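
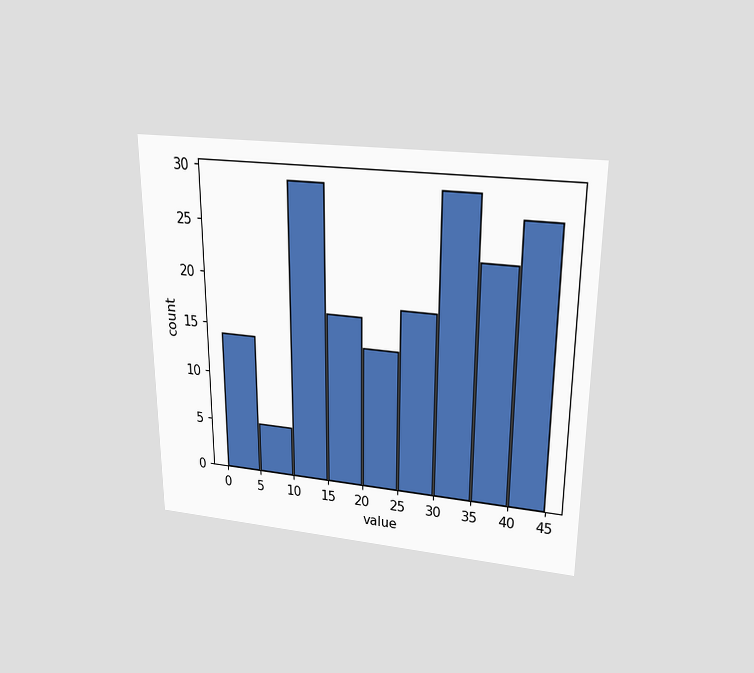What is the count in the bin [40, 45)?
The chart is viewed slightly from above. The [40, 45) bin has height 27.

27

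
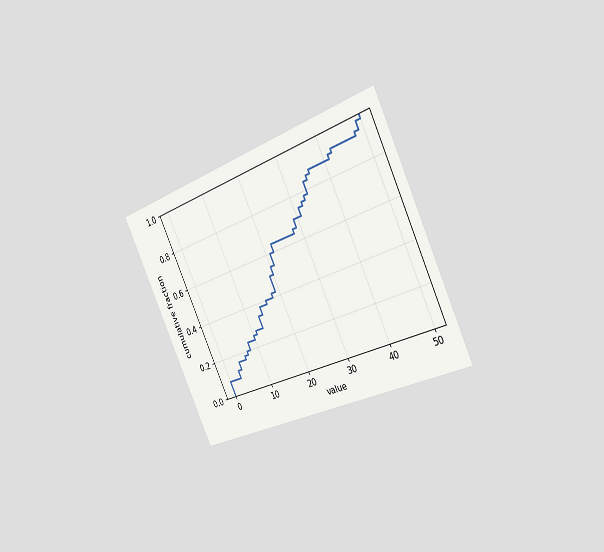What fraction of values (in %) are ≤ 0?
8%

The chart is tilted about 25° counter-clockwise and viewed slightly from the right. At x=0 the ECDF step is at 8%.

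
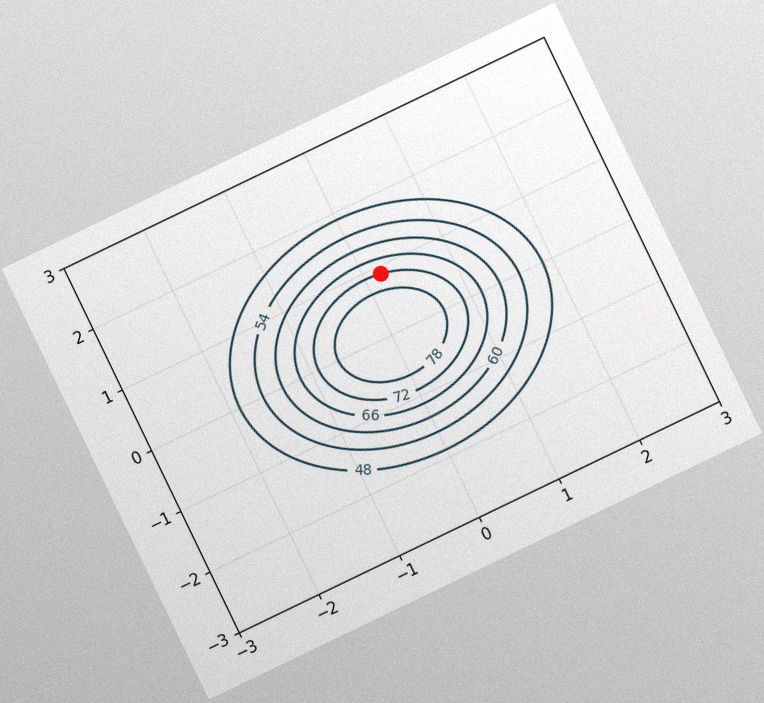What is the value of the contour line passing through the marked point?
72

The chart is tilted about 26° counter-clockwise, with some photo noise. The marked point sits on the contour labelled 72.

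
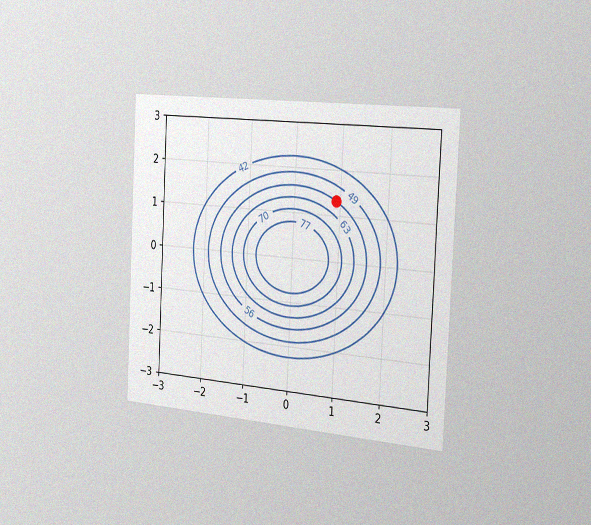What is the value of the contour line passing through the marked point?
56

The chart is tilted about 3° clockwise and viewed slightly from the right, with some photo noise. The marked point sits on the contour labelled 56.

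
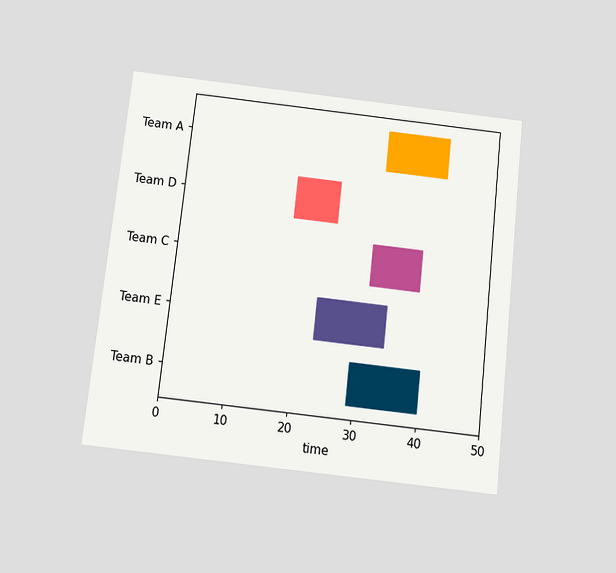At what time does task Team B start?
The chart is tilted about 6° clockwise and viewed slightly from below. The Team B bar begins at t=29.

29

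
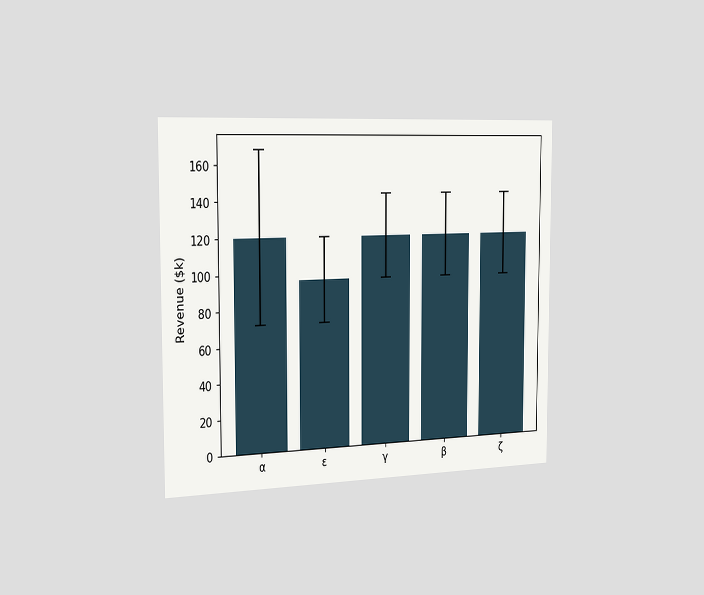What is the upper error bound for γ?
The chart is viewed slightly from the left. The γ bar's upper whisker reaches $144k.

$144k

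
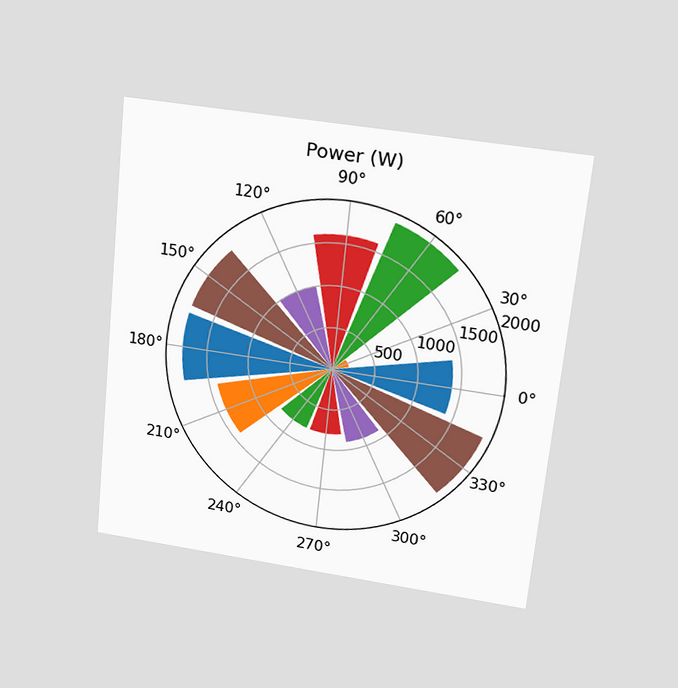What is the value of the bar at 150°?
The chart is tilted about 6° clockwise and viewed slightly from above. The bar at 150° reaches 1800W on the radial axis.

1800W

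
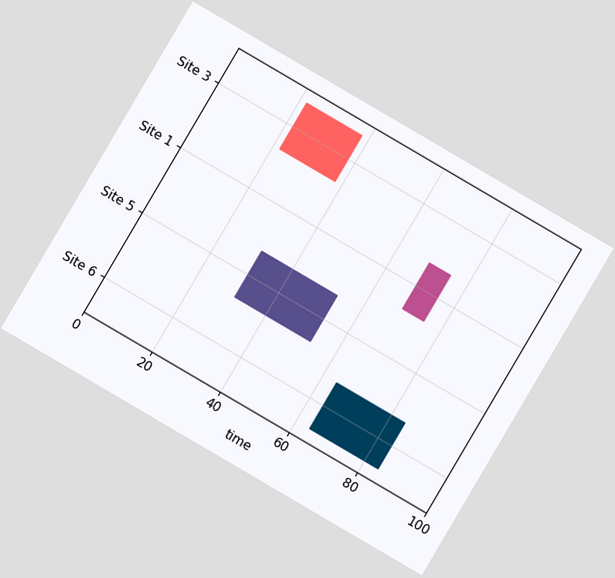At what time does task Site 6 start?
The chart is tilted about 30° clockwise. The Site 6 bar begins at t=64.

64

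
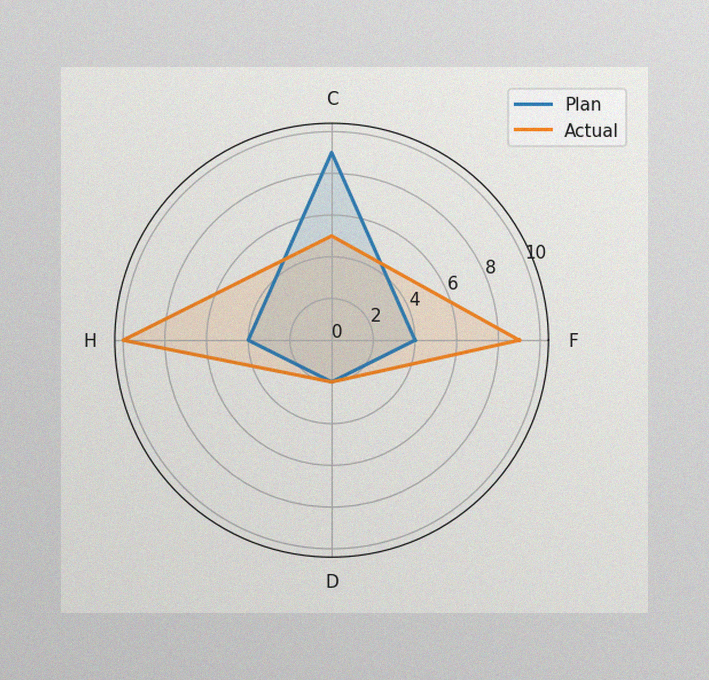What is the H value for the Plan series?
4

The image has some photo noise and uneven lighting. On the H axis, Plan reaches 4.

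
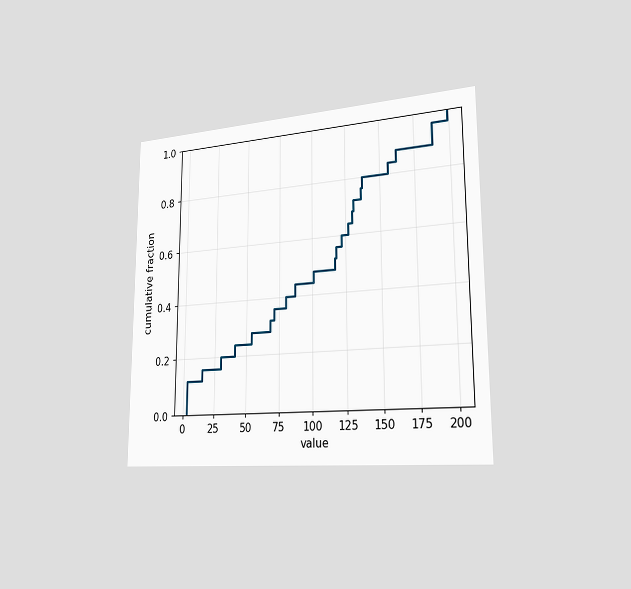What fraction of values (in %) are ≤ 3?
The chart is viewed slightly from the right. At x=3 the ECDF step is at 12%.

12%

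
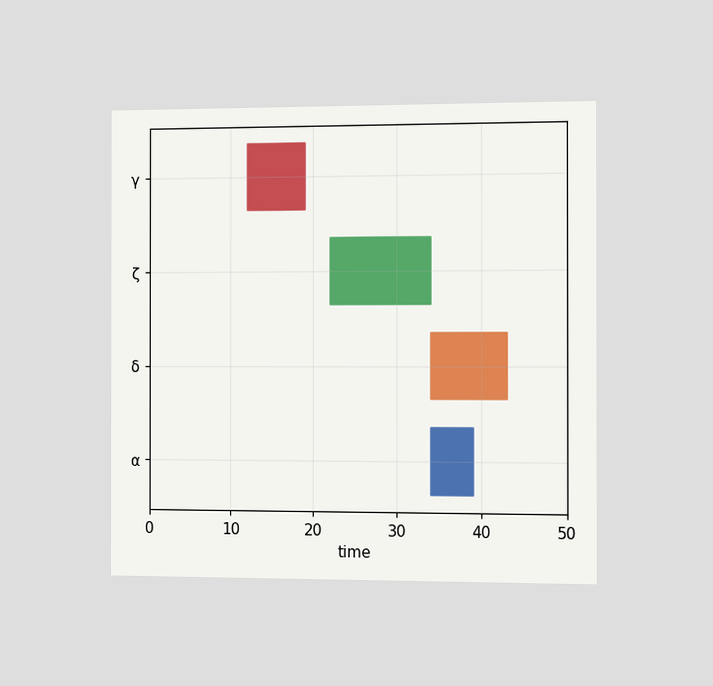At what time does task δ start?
34

The chart is viewed slightly from the right. The δ bar begins at t=34.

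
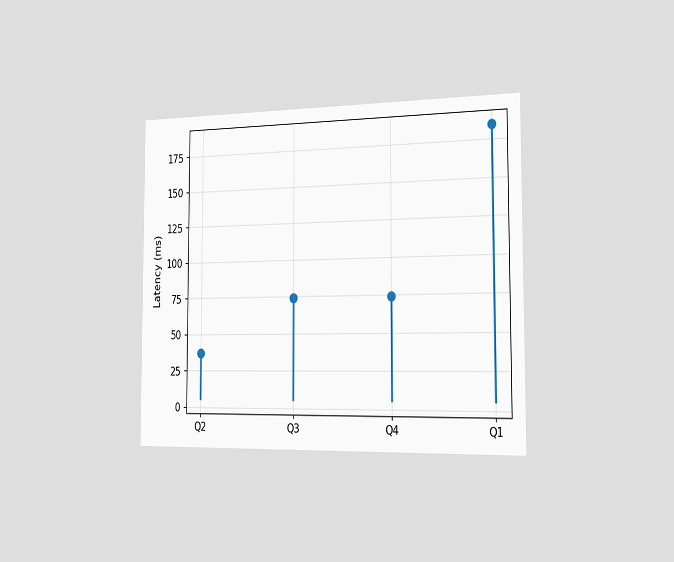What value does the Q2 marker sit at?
The chart is viewed slightly from the right. The Q2 marker sits at 37ms.

37ms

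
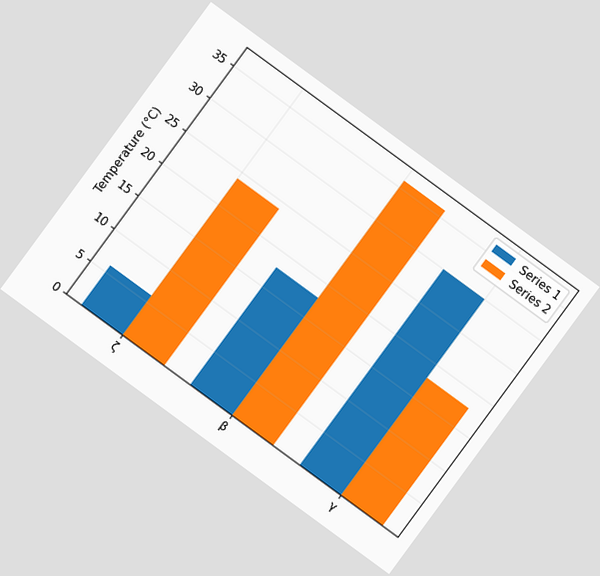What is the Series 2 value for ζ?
24°C

The chart is tilted about 36° clockwise. The Series 2 bar at ζ reaches 24°C on the y-axis.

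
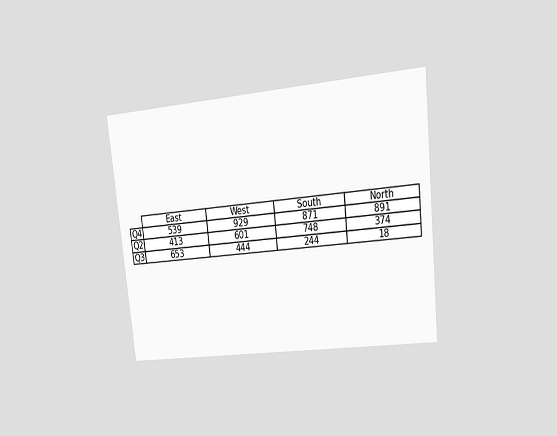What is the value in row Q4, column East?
539

The chart is tilted about 6° counter-clockwise and viewed at a slight angle. The (Q4, East) cell reads 539.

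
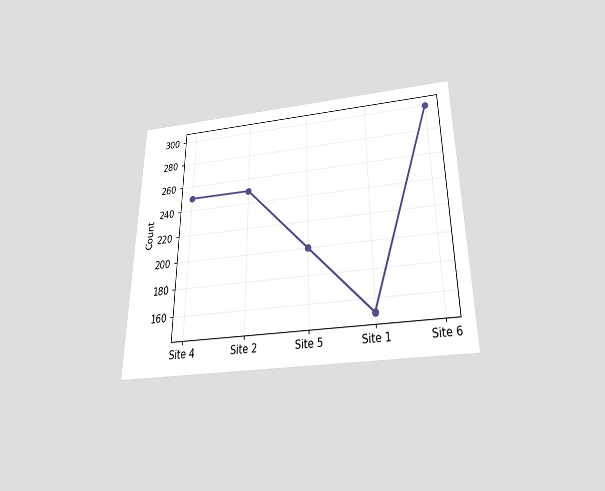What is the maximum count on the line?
300

The chart is viewed slightly from below. The highest point is at Site 6, and reading across to the y-axis gives 300.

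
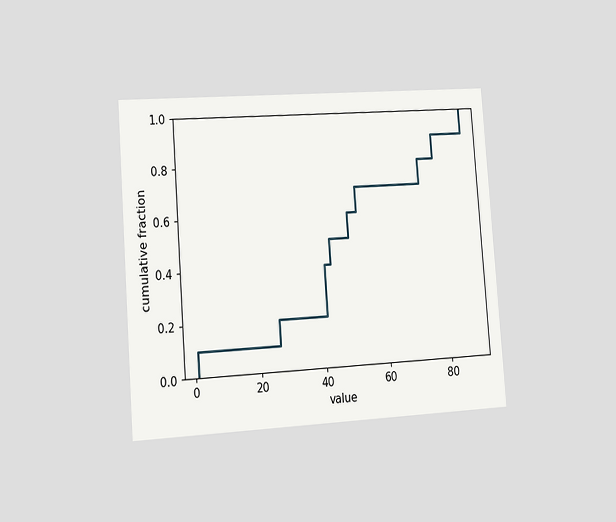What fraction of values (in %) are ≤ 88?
100%

The chart is tilted about 4° counter-clockwise and viewed slightly from the left. At x=88 the ECDF step is at 100%.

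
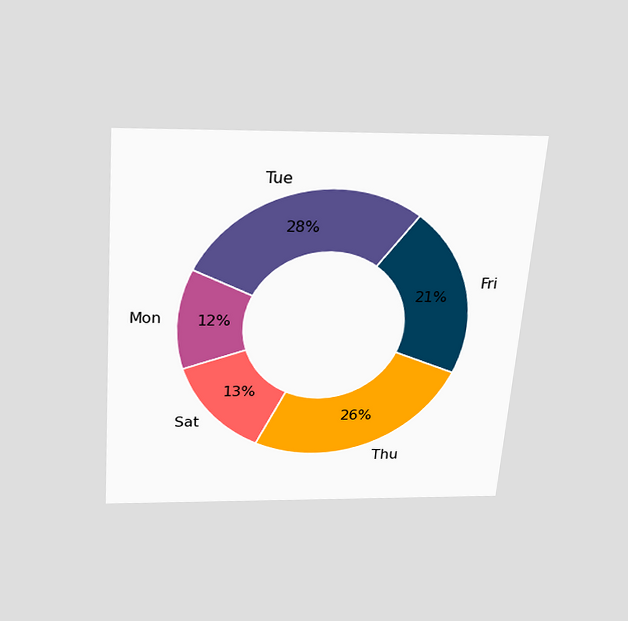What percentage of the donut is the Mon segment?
12%

The chart is tilted about 4° clockwise and viewed slightly from above. The Mon segment takes up 12% of the ring.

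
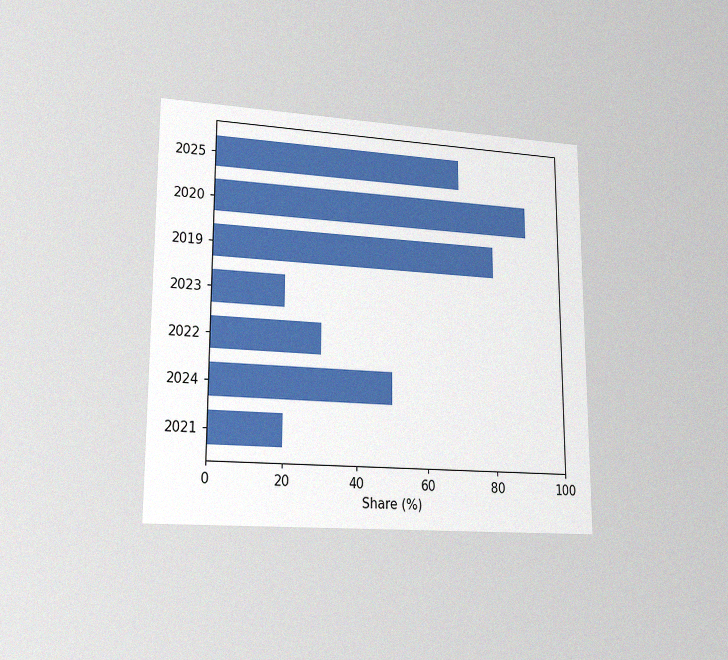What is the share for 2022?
30%

The chart is viewed at a slight angle, with some photo noise. Reading along the chart's x-axis, the 2022 bar reaches 30%.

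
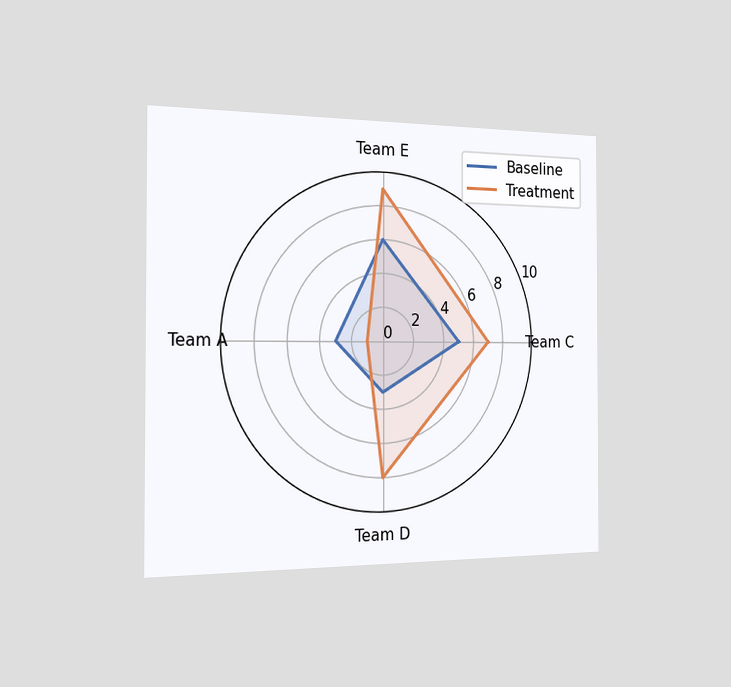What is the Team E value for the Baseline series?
The chart is viewed slightly from the left. On the Team E axis, Baseline reaches 6.

6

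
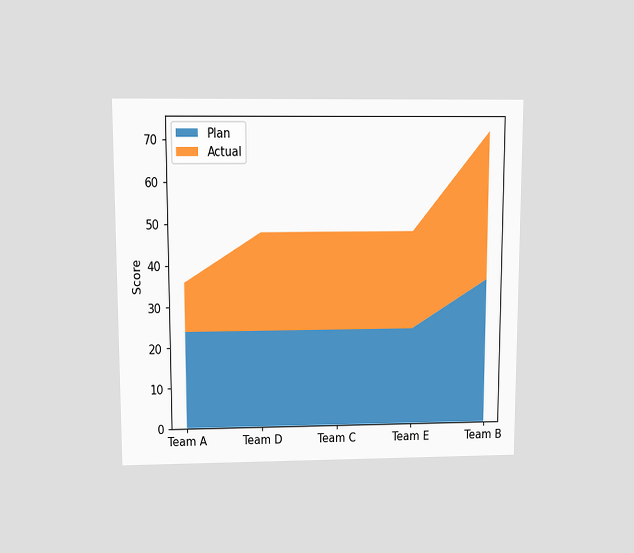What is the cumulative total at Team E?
The chart is viewed slightly from above. The stacked total at Team E reaches 48.

48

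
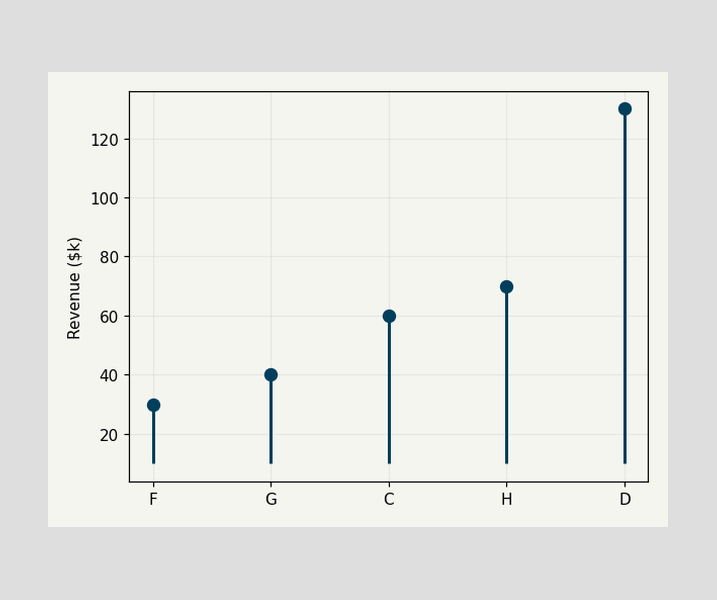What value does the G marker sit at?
The G marker sits at $40k.

$40k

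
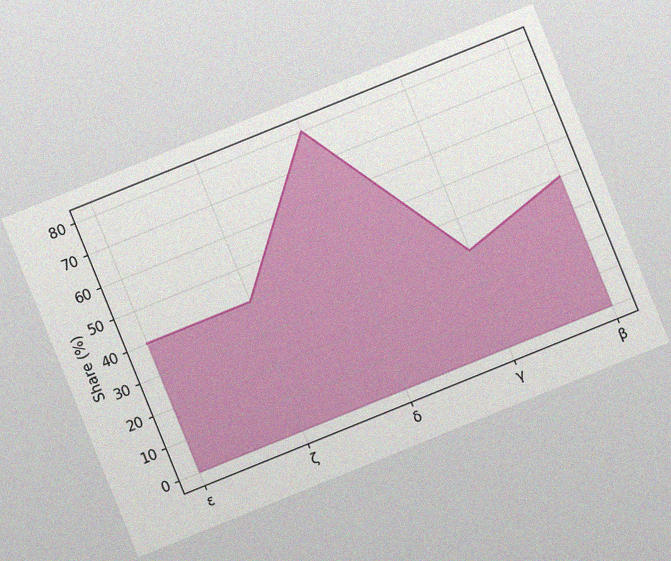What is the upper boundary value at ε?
40%

The chart is tilted about 22° counter-clockwise, with some photo noise. At ε the upper boundary is at 40%.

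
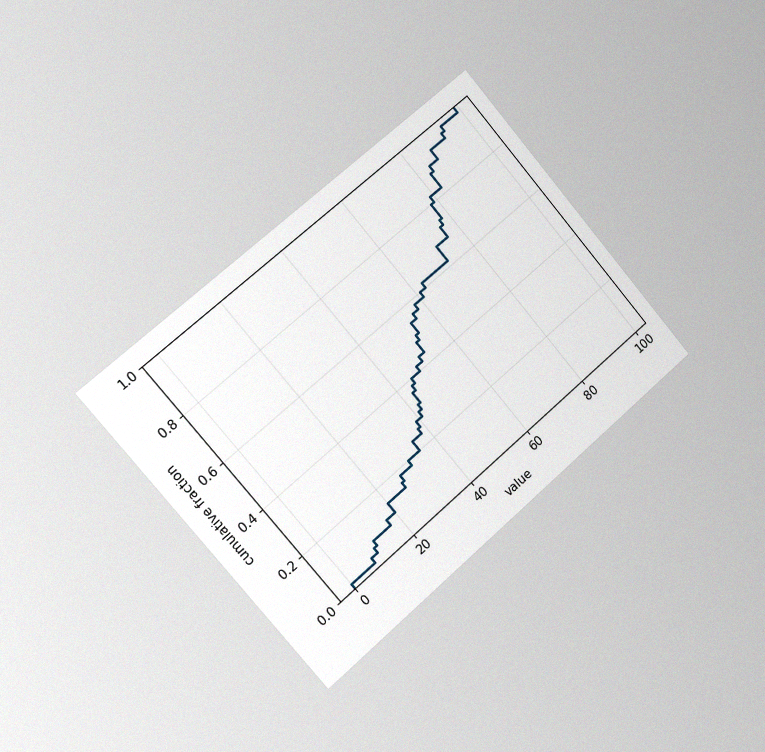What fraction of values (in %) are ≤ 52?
48%

The chart is tilted about 41° counter-clockwise and viewed slightly from the left, with some photo noise. At x=52 the ECDF step is at 48%.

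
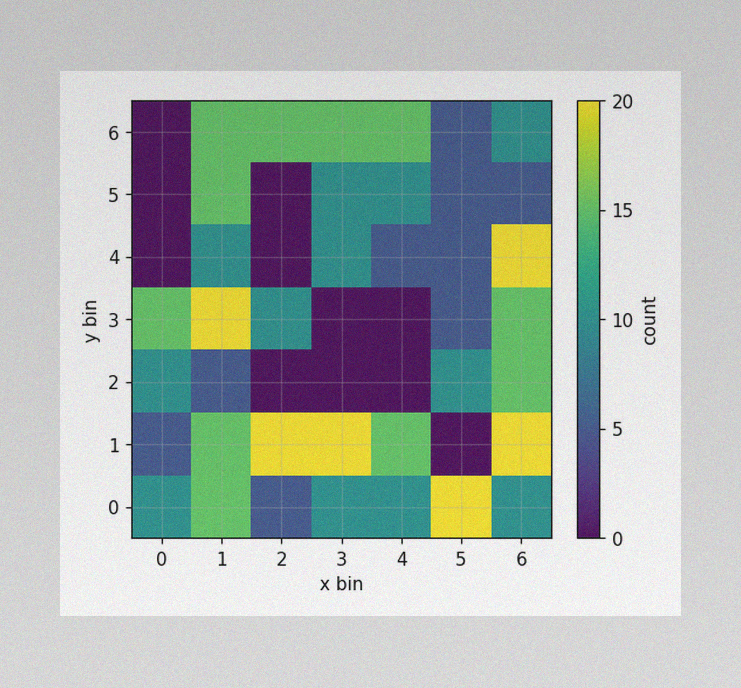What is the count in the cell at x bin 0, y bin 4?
The image has some photo noise and uneven lighting. Matching the cell (0, 4) against the colorbar gives 0.

0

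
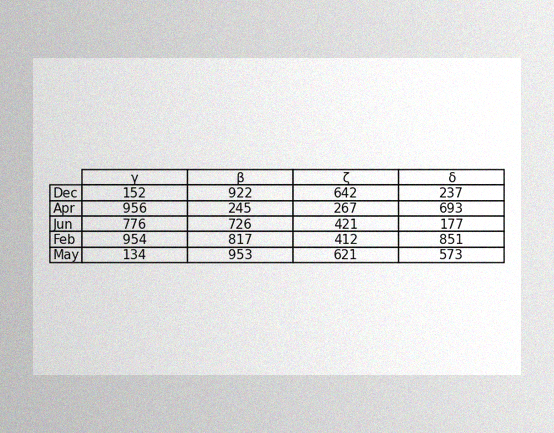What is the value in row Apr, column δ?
693

The image has some photo noise and uneven lighting. The (Apr, δ) cell reads 693.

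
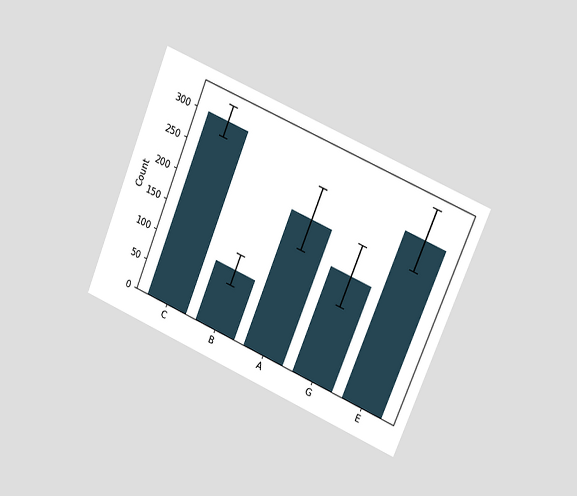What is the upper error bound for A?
275

The chart is tilted about 23° clockwise and viewed slightly from the right. The A bar's upper whisker reaches 275.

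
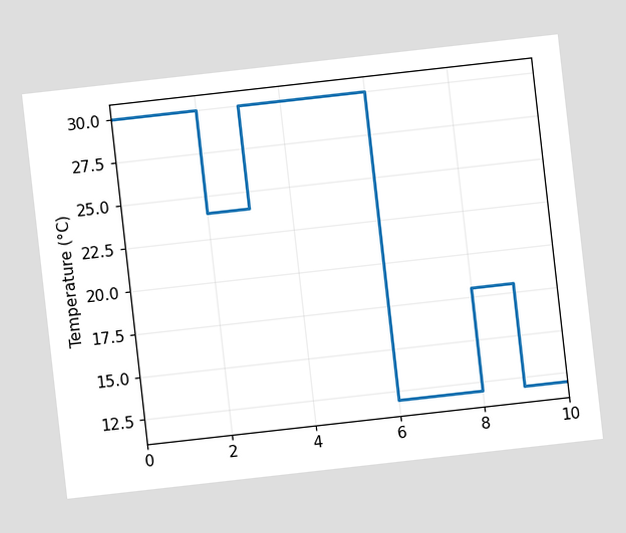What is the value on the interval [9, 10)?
The chart is tilted about 6° counter-clockwise. On [9, 10) the step sits at 12°C.

12°C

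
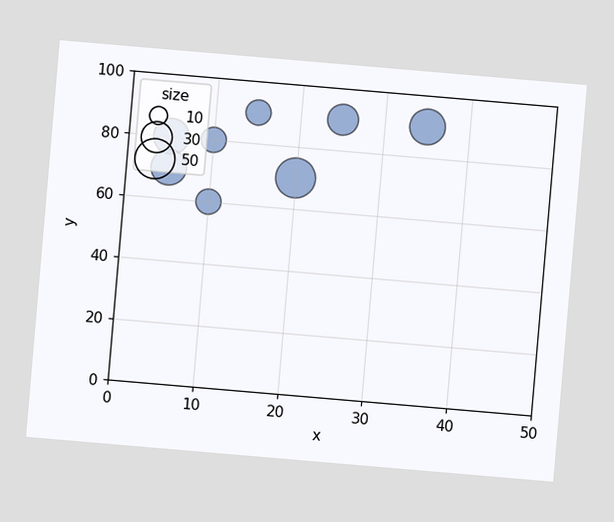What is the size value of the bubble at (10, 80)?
20

The chart is tilted about 5° clockwise. Matching the bubble at (10, 80) against the size legend gives 20.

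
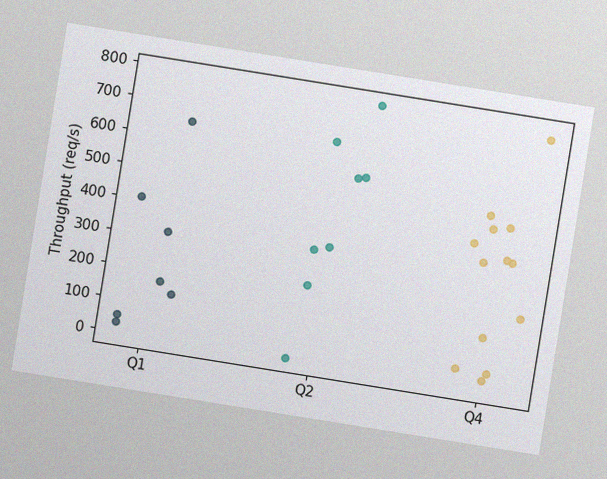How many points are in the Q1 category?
7

The chart is tilted about 9° clockwise, with some photo noise. Counting the markers in the Q1 column gives 7.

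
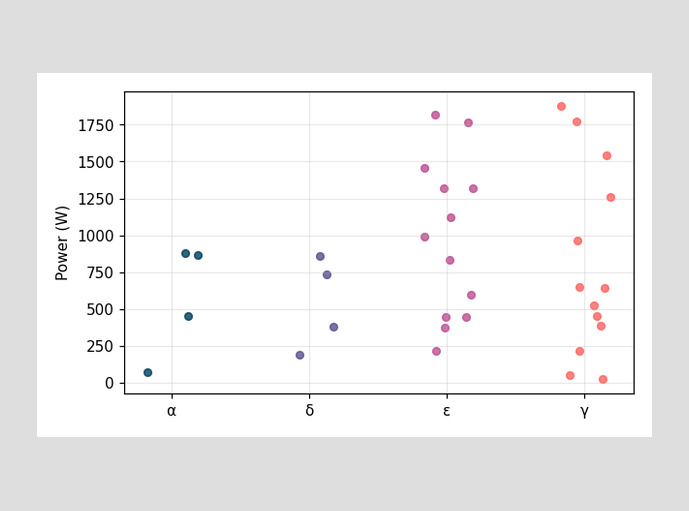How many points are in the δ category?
Counting the markers in the δ column gives 4.

4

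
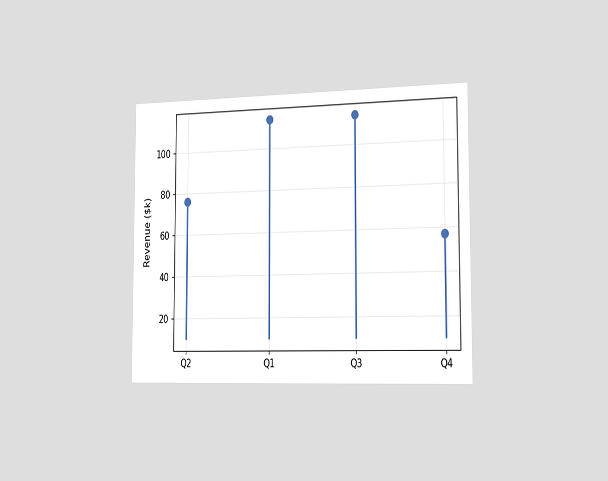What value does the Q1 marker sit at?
$114k

The chart is viewed slightly from the right. The Q1 marker sits at $114k.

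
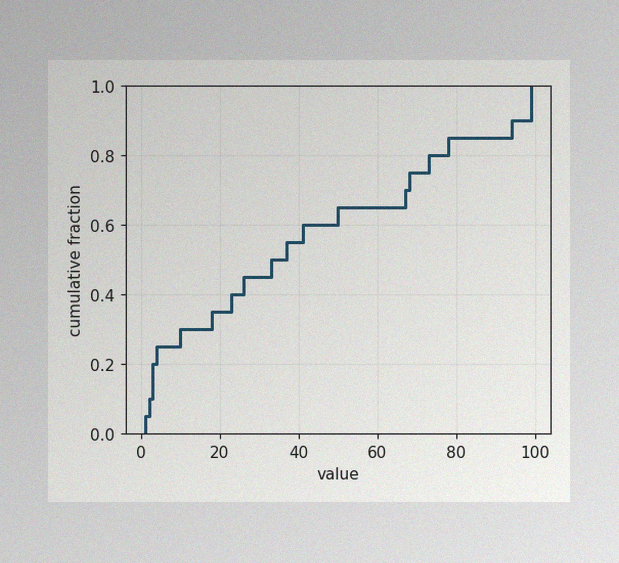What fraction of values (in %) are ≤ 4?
The image has some photo noise and uneven lighting. At x=4 the ECDF step is at 25%.

25%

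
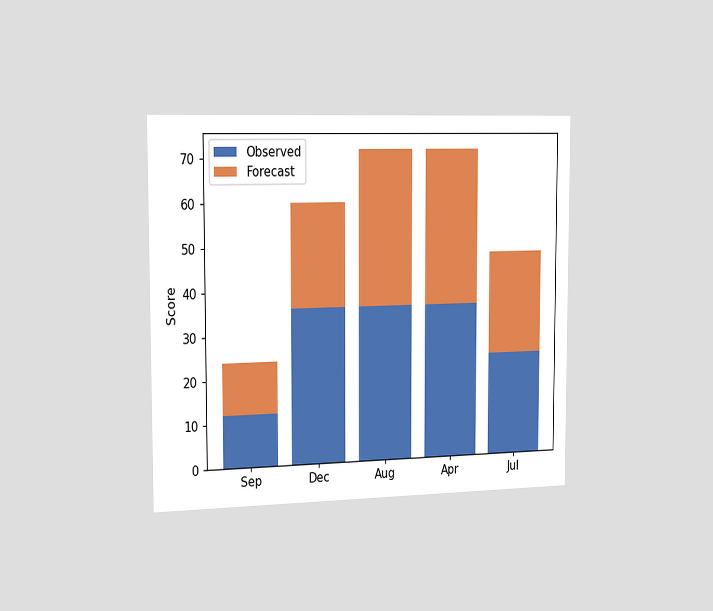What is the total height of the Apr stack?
72

The chart is viewed slightly from the left. The Apr stack's top reaches 72 on the y-axis.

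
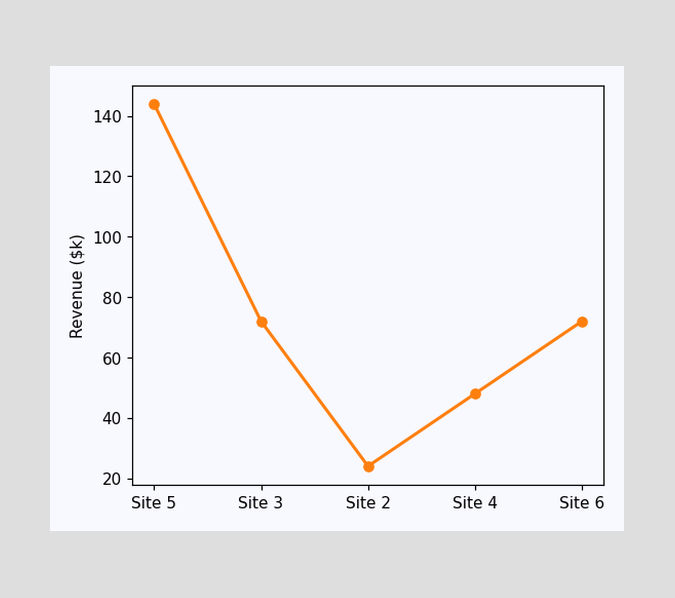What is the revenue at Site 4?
At Site 4, the line is at $48k.

$48k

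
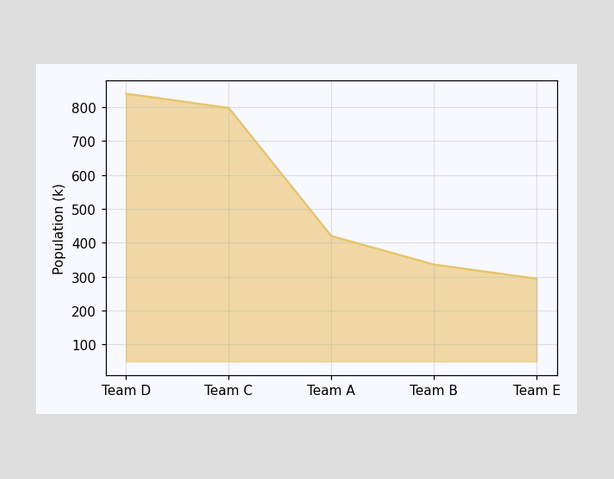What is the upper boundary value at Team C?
At Team C the upper boundary is at 798k.

798k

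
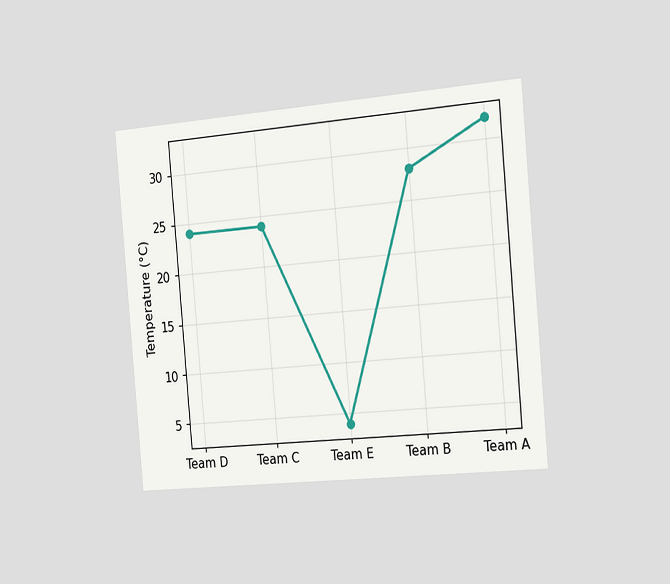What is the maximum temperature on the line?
The chart is tilted about 5° counter-clockwise and viewed slightly from the right. The highest point is at Team A, and reading across to the y-axis gives 32°C.

32°C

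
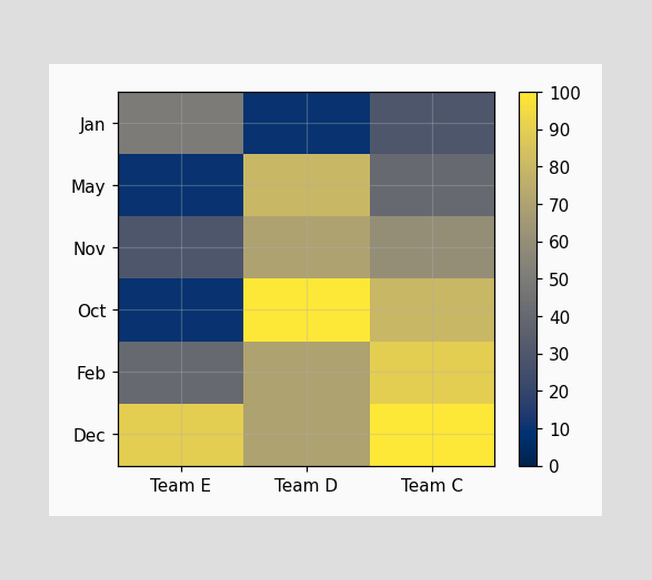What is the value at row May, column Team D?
Matching cell (May, Team D) against the colorbar gives 80.

80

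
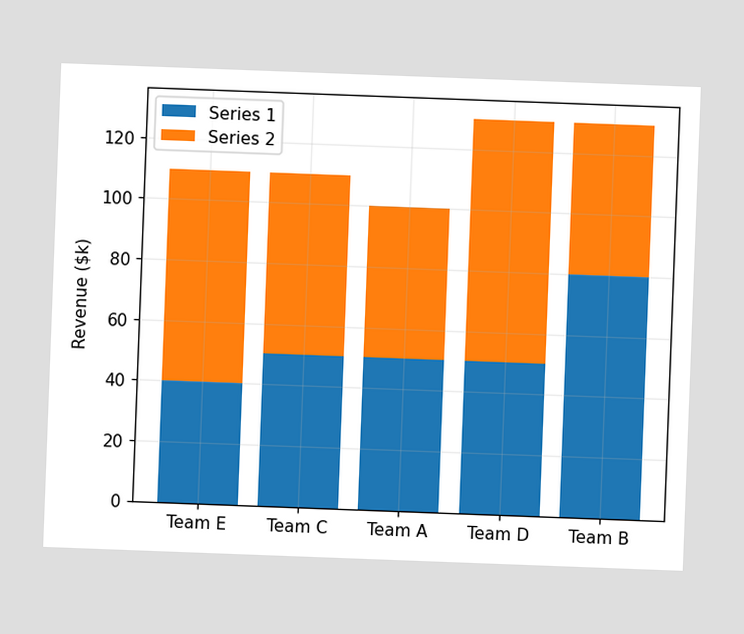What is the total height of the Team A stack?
$100k

The chart is tilted about 2° clockwise. The Team A stack's top reaches $100k on the y-axis.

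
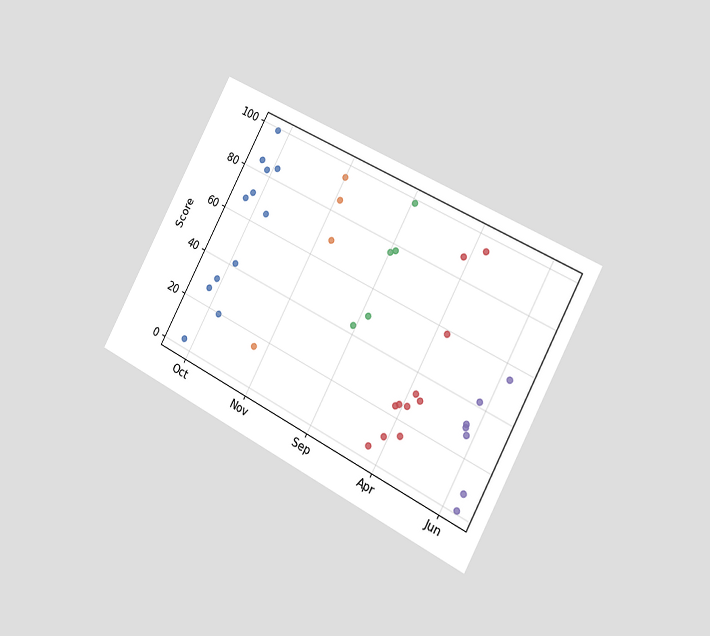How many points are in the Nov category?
4

The chart is tilted about 28° clockwise and viewed slightly from the right. Counting the markers in the Nov column gives 4.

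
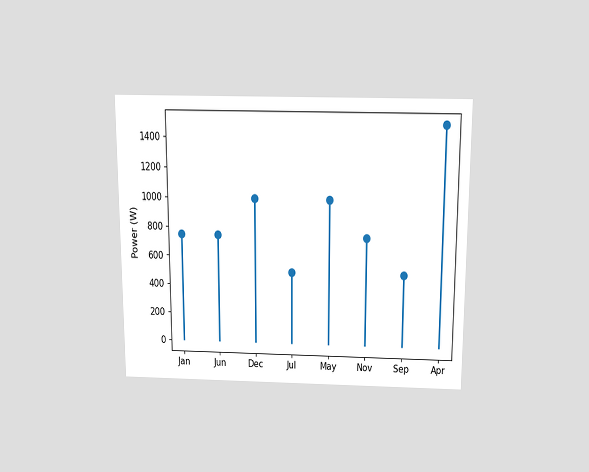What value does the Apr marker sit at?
1500W

The chart is viewed slightly from above. The Apr marker sits at 1500W.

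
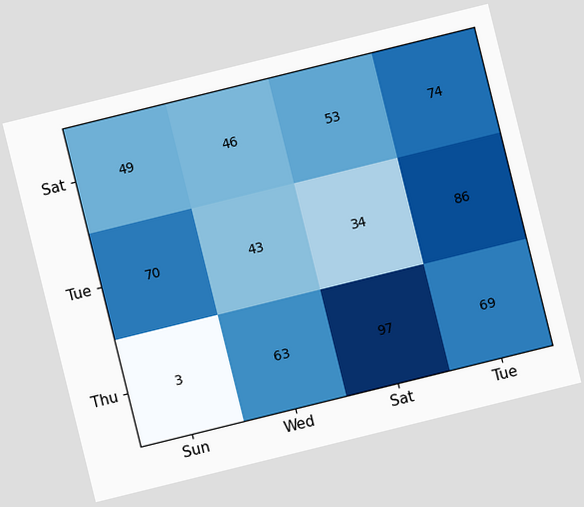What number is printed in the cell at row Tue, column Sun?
The chart is tilted about 14° counter-clockwise. The (Tue, Sun) cell reads 70.

70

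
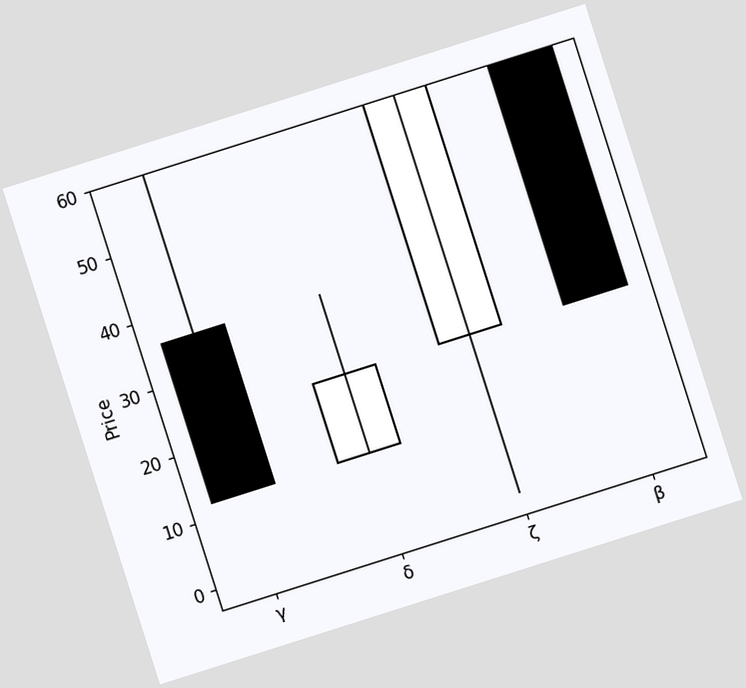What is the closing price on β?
The chart is tilted about 18° counter-clockwise. The β candle closes at 24.

24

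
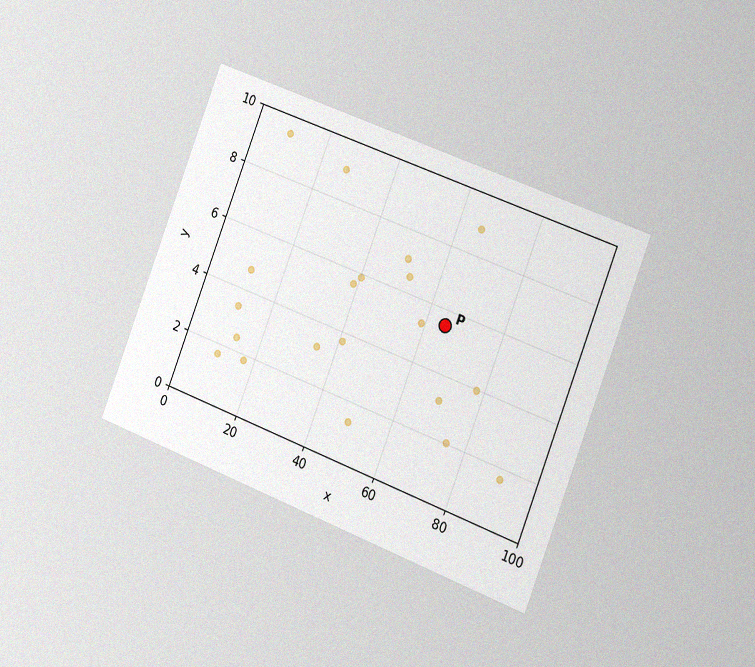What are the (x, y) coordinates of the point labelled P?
The chart is tilted about 21° clockwise and viewed slightly from the right, with some photo noise. Following the gridlines from P to each axis, P sits at (65, 5.5).

(65, 5.5)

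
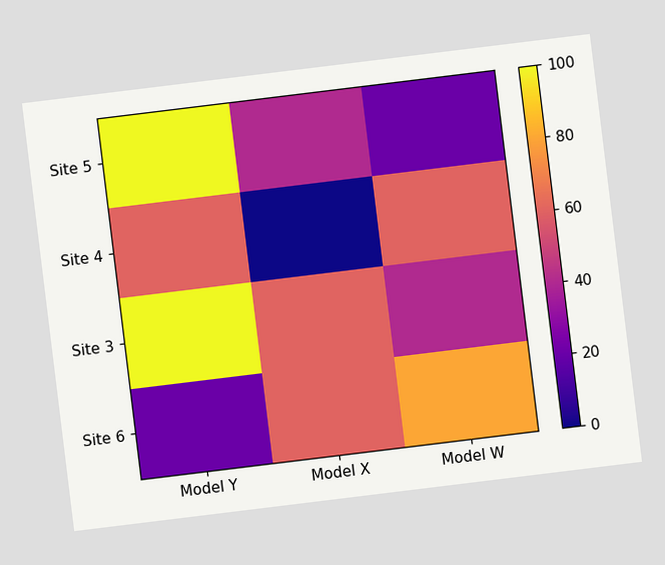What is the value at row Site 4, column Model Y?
The chart is tilted about 7° counter-clockwise. Matching cell (Site 4, Model Y) against the colorbar gives 60.

60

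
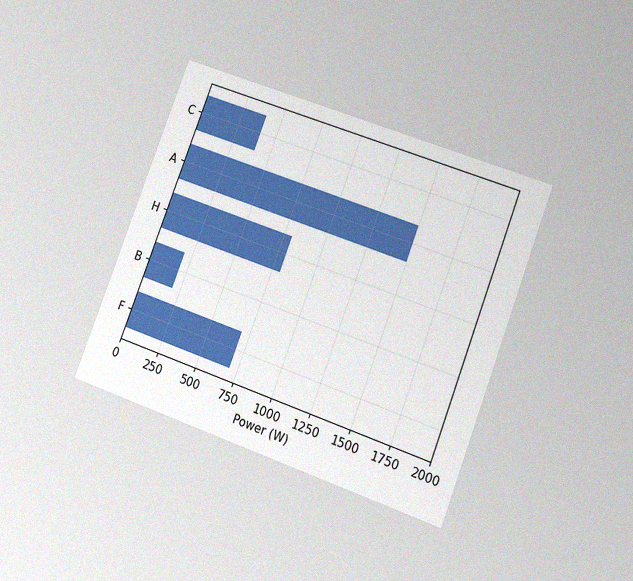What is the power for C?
The chart is tilted about 21° clockwise and viewed at a slight angle, with some photo noise. Reading along the chart's x-axis, the C bar reaches 400W.

400W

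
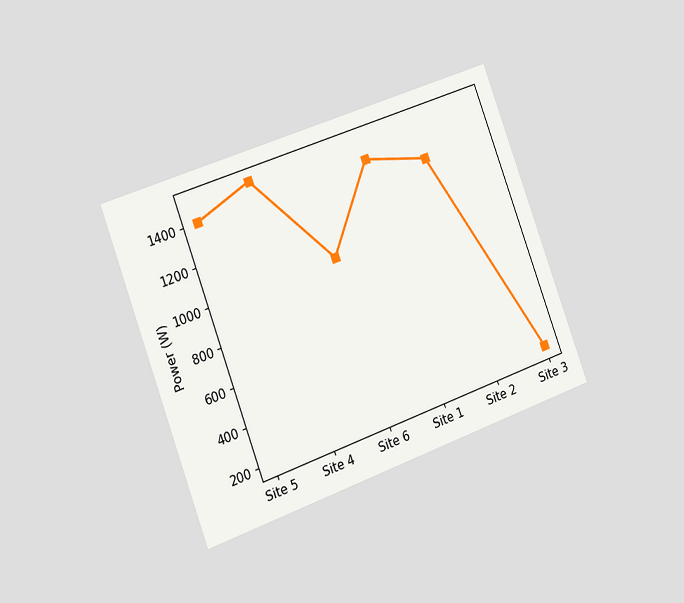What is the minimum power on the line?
200W

The chart is tilted about 20° counter-clockwise and viewed slightly from the left. The lowest point is at Site 3, and reading across to the y-axis gives 200W.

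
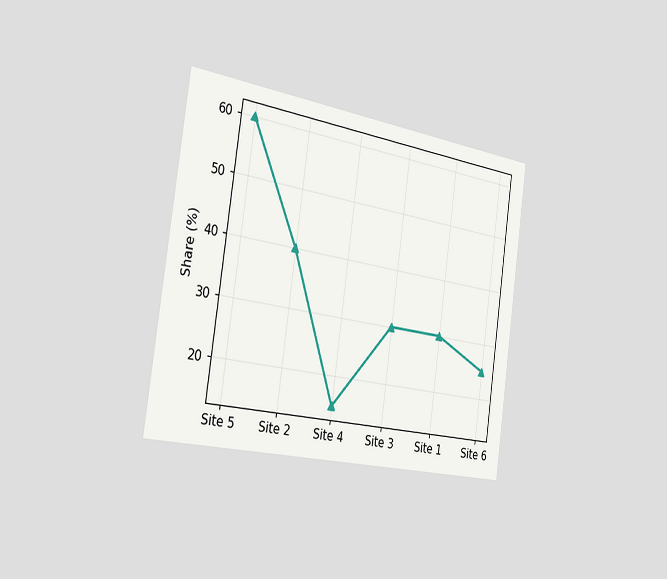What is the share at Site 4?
15%

The chart is tilted about 8° clockwise and viewed slightly from the left. At Site 4, the line is at 15%.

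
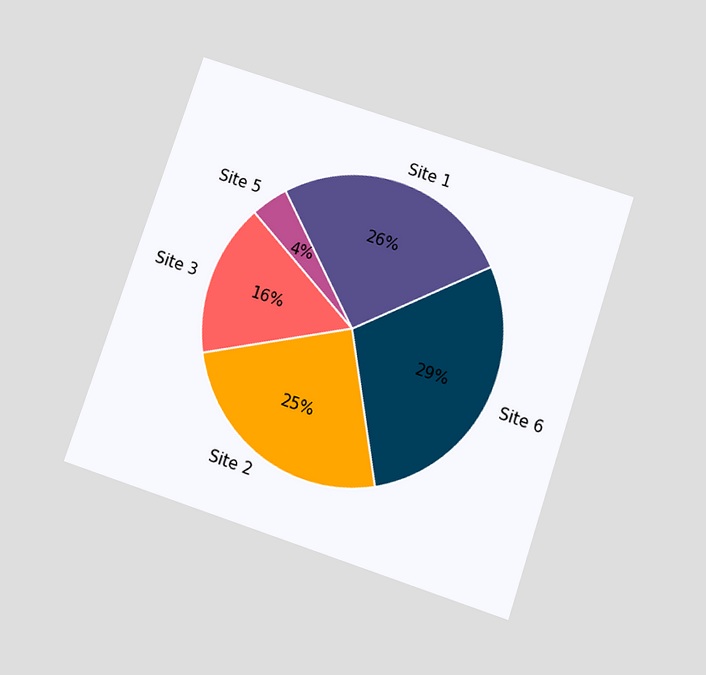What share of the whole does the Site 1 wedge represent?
26%

The chart is tilted about 18° clockwise and viewed slightly from below. The Site 1 slice takes up 26% of the pie.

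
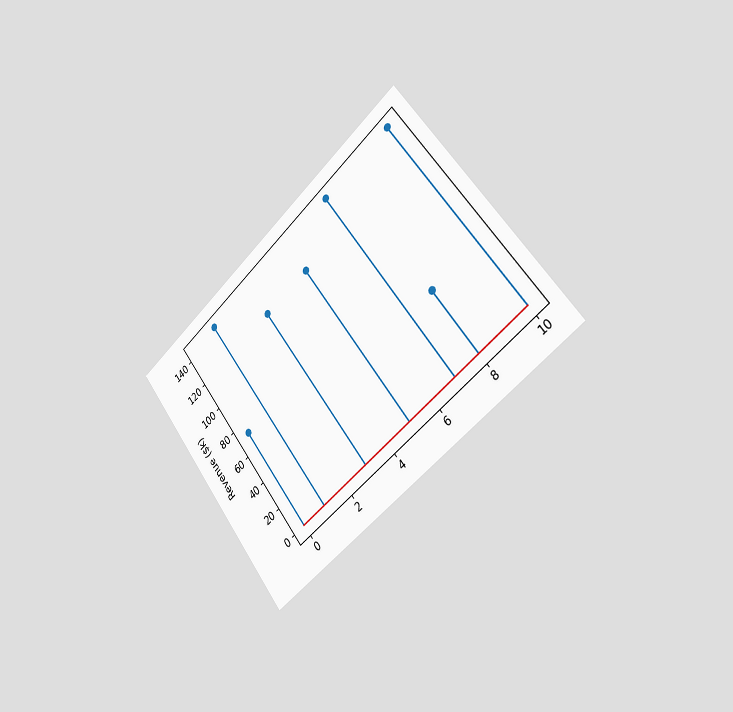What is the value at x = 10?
The chart is tilted about 39° counter-clockwise and viewed slightly from the right. The stem at x=10 reaches $144k.

$144k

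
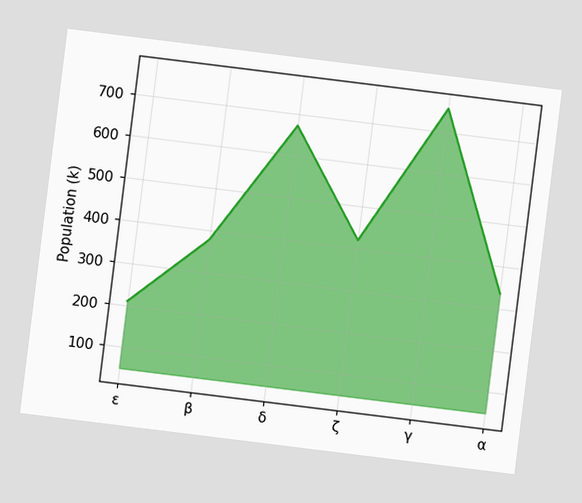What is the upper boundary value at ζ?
The chart is tilted about 7° clockwise. At ζ the upper boundary is at 420k.

420k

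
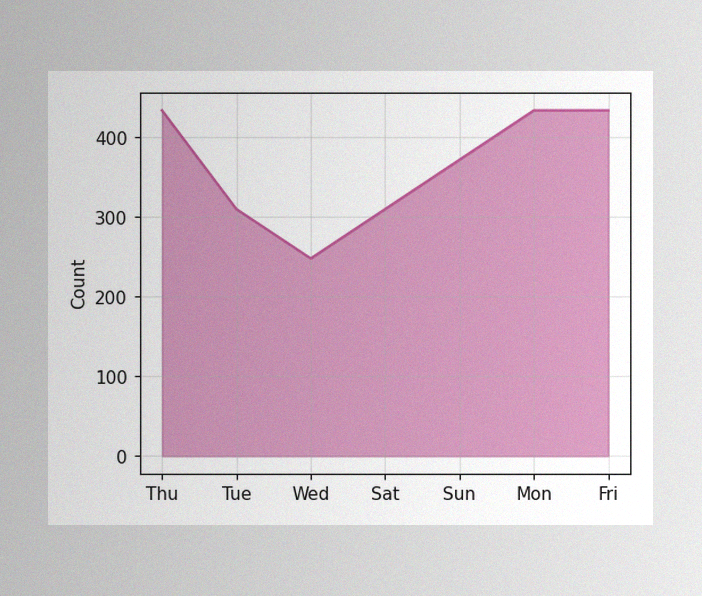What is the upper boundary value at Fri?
The image has some photo noise and uneven lighting. At Fri the upper boundary is at 434.

434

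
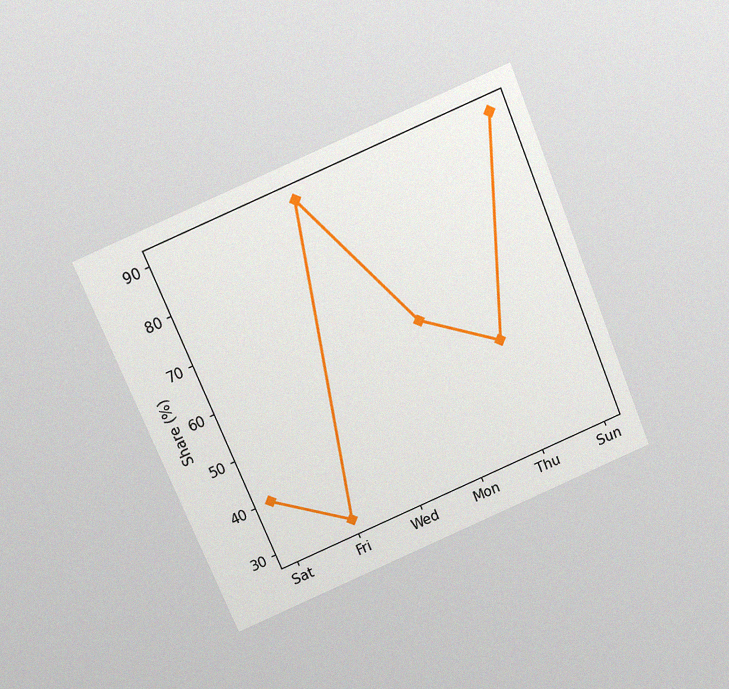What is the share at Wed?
90%

The chart is tilted about 23° counter-clockwise and viewed slightly from above, with some photo noise. At Wed, the line is at 90%.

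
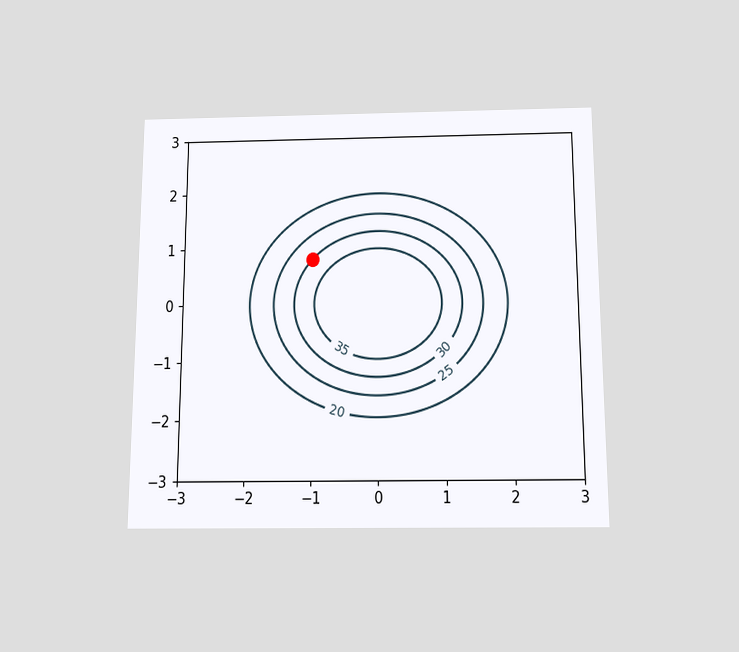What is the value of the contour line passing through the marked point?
The chart is viewed slightly from below. The marked point sits on the contour labelled 30.

30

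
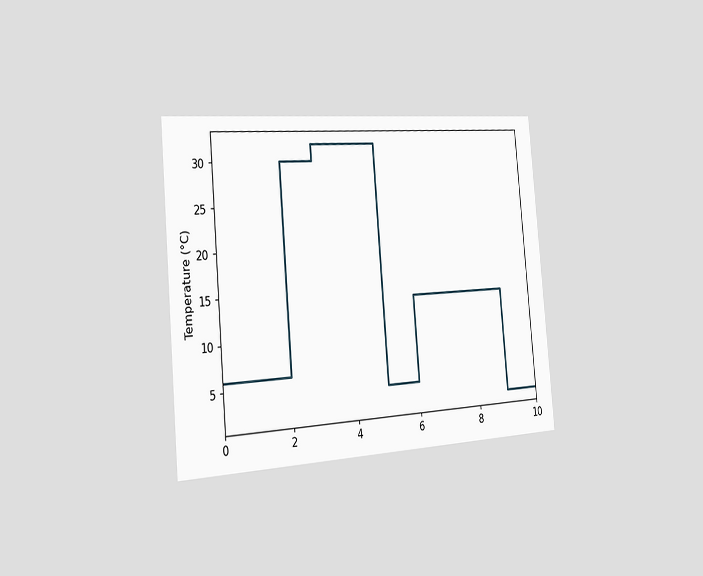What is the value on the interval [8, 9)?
The chart is tilted about 5° counter-clockwise and viewed slightly from the left. On [8, 9) the step sits at 14°C.

14°C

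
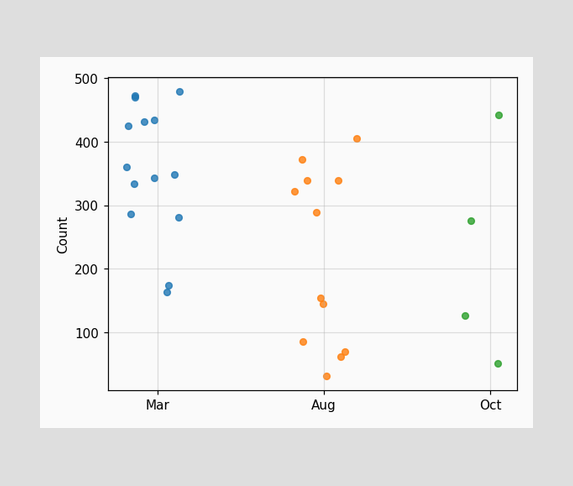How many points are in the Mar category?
14

Counting the markers in the Mar column gives 14.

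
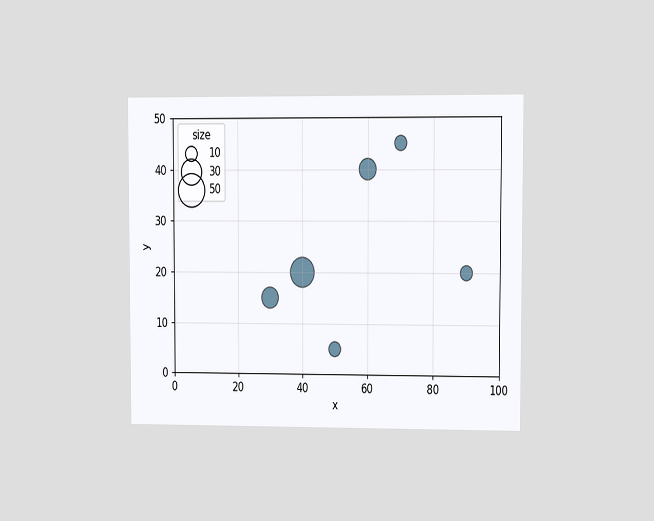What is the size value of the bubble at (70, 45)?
The chart is viewed at a slight angle. Matching the bubble at (70, 45) against the size legend gives 10.

10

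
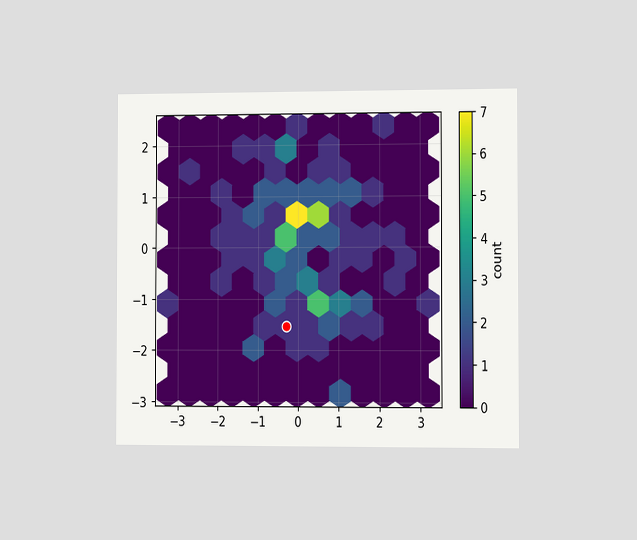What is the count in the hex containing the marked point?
1

The chart is viewed slightly from the right. The marked hex reads 1 on the colorbar.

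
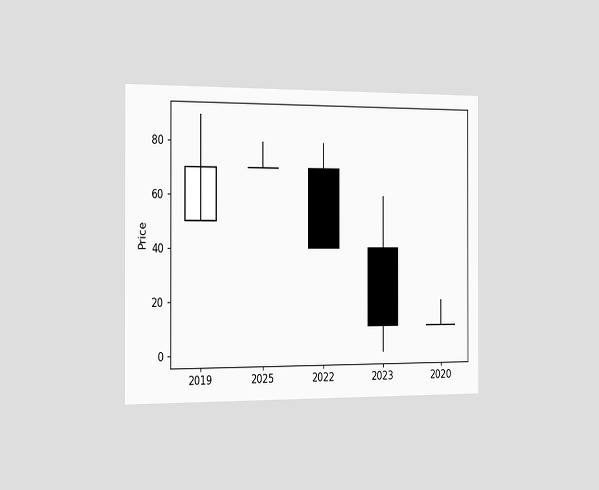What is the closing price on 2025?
The chart is viewed slightly from the left. The 2025 candle closes at 70.

70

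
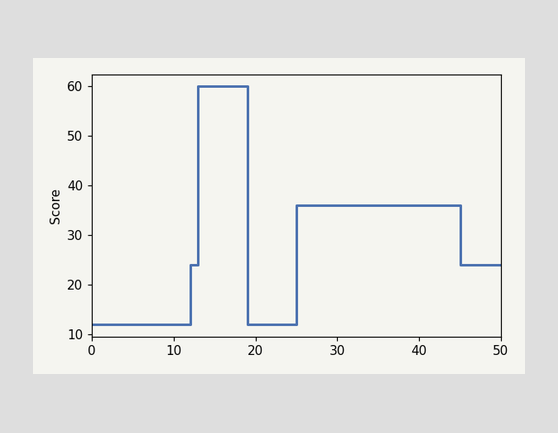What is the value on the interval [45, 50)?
On [45, 50) the step sits at 24.

24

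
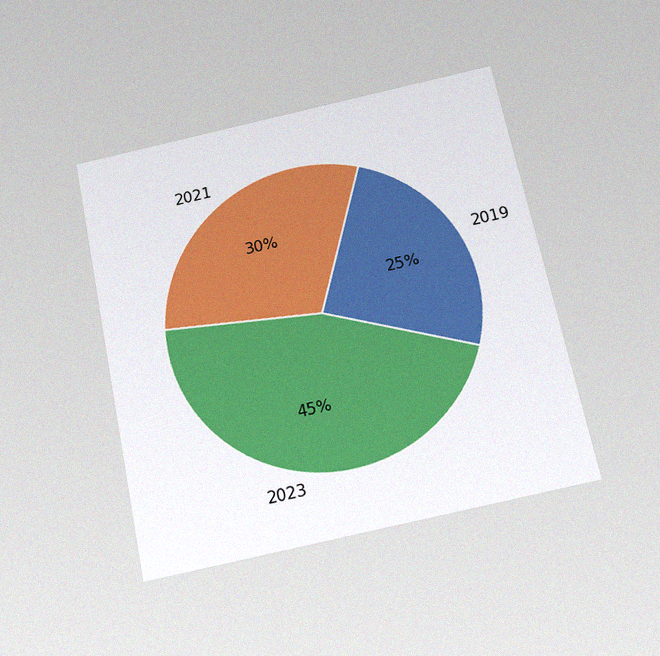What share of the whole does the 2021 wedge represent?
30%

The chart is tilted about 12° counter-clockwise and viewed slightly from below, with some photo noise. The 2021 slice takes up 30% of the pie.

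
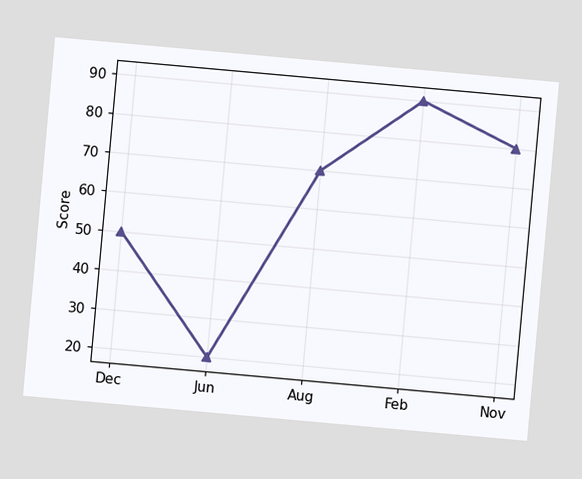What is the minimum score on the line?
20

The chart is tilted about 5° clockwise. The lowest point is at Jun, and reading across to the y-axis gives 20.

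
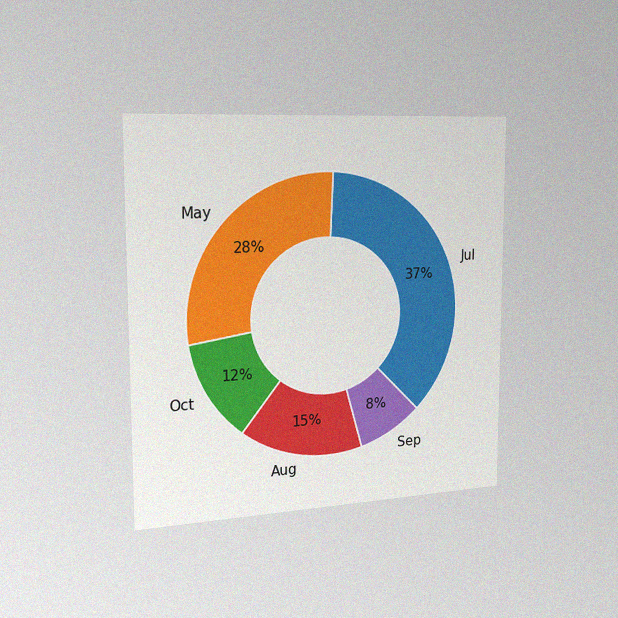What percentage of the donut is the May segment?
28%

The chart is viewed slightly from the left, with some photo noise. The May segment takes up 28% of the ring.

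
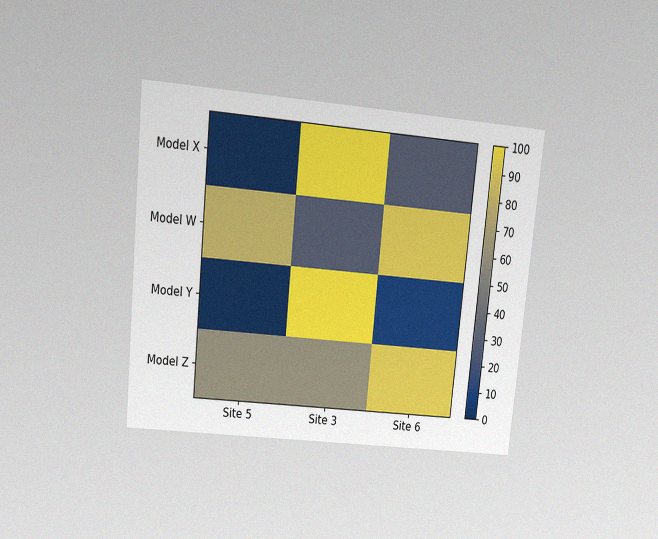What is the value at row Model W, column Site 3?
30

The chart is tilted about 6° clockwise and viewed at a slight angle, with some photo noise. Matching cell (Model W, Site 3) against the colorbar gives 30.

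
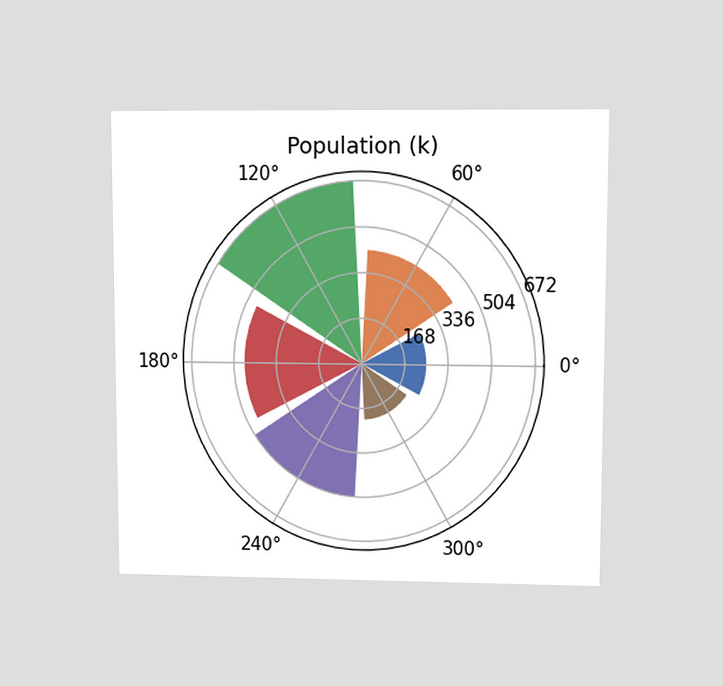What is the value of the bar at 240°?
504k

The chart is viewed at a slight angle. The bar at 240° reaches 504k on the radial axis.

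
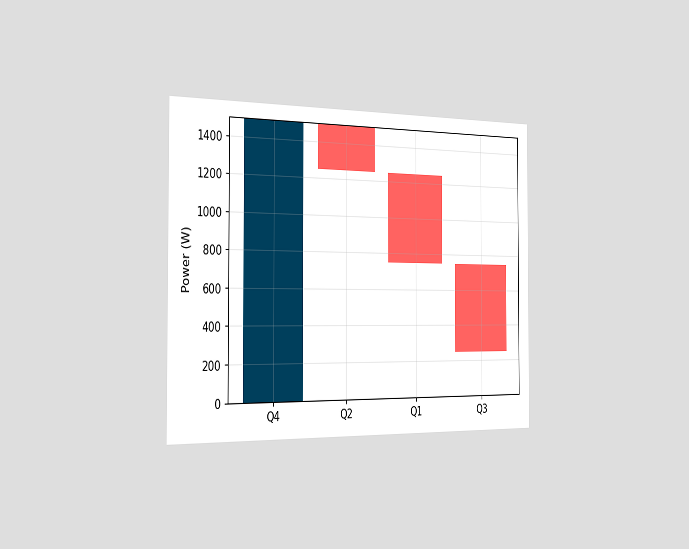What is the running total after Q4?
1500W

The chart is viewed slightly from the left. After Q4 the running total reaches 1500W.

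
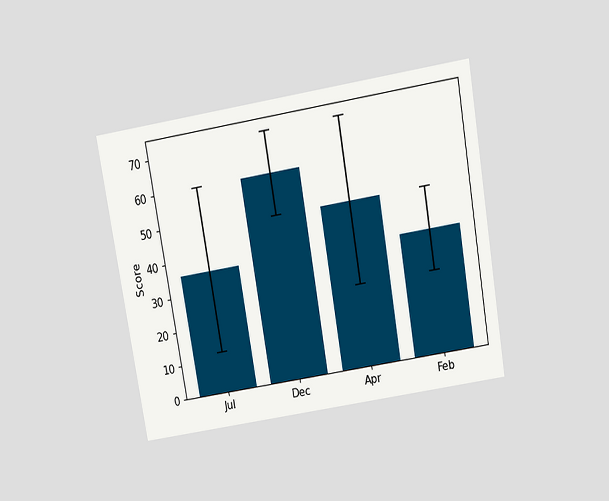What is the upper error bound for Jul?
60

The chart is tilted about 10° counter-clockwise and viewed slightly from above. The Jul bar's upper whisker reaches 60.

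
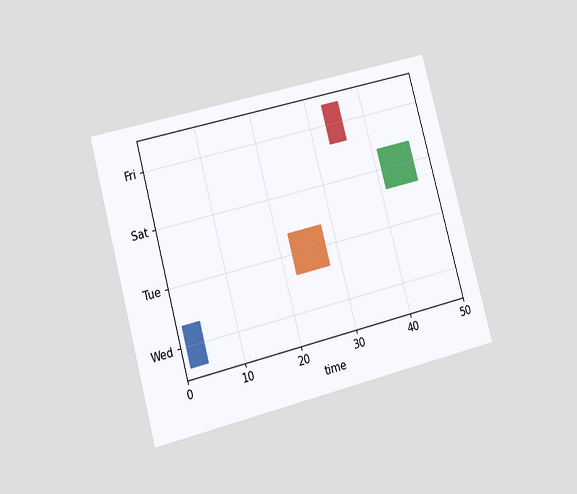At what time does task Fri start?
The chart is tilted about 15° counter-clockwise and viewed at a slight angle. The Fri bar begins at t=33.

33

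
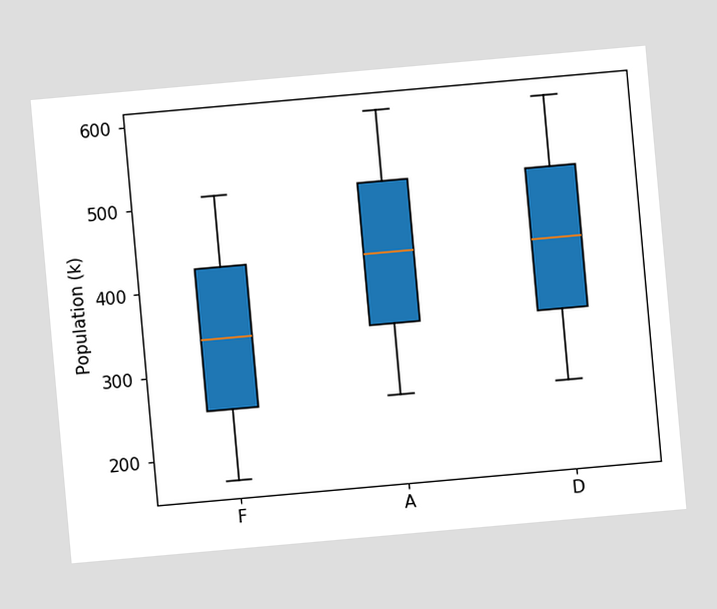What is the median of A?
The chart is tilted about 5° counter-clockwise. The median line in the A box sits at 425k.

425k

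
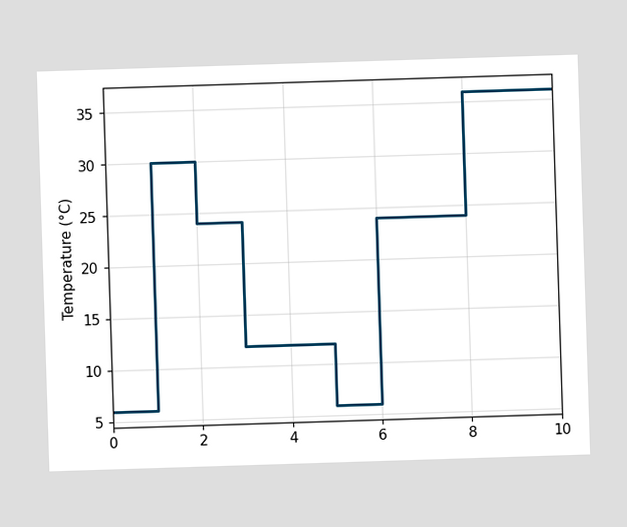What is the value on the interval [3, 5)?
12°C

On [3, 5) the step sits at 12°C.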